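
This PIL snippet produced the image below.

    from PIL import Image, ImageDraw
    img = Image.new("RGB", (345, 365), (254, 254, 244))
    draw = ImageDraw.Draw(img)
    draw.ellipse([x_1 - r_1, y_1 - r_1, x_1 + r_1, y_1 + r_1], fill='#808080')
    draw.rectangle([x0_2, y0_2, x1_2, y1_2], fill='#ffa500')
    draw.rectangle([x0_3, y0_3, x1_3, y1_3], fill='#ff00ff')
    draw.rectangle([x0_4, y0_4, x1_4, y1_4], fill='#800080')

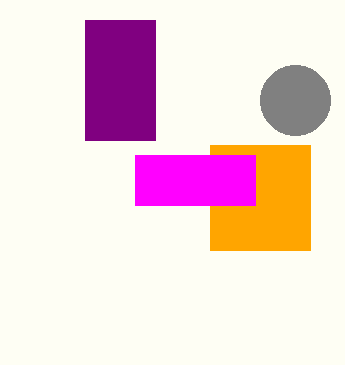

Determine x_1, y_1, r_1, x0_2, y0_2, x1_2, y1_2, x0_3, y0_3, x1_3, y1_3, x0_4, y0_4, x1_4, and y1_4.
x_1 = 295; y_1 = 100; r_1 = 35; x0_2 = 210; y0_2 = 145; x1_2 = 310; y1_2 = 250; x0_3 = 135; y0_3 = 155; x1_3 = 255; y1_3 = 205; x0_4 = 85; y0_4 = 20; x1_4 = 155; y1_4 = 140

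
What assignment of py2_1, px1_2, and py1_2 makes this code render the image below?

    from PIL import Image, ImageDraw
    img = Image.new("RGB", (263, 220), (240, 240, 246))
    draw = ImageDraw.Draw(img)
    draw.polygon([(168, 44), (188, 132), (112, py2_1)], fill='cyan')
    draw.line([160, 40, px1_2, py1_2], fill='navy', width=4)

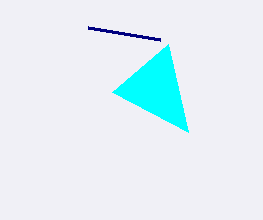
py2_1 = 92; px1_2 = 88; py1_2 = 28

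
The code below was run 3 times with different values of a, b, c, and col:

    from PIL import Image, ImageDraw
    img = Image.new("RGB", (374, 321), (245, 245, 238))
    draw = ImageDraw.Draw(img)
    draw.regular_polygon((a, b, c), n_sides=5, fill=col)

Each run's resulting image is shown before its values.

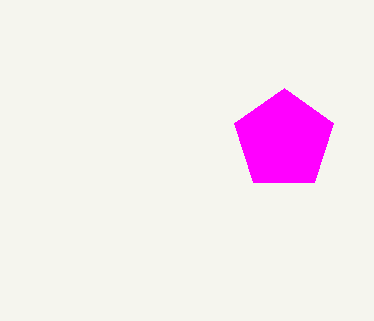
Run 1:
a = 284; b = 140; c = 52; col = 'magenta'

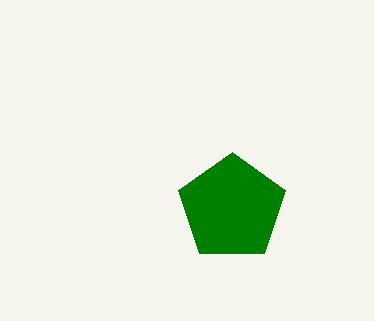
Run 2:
a = 232; b = 208; c = 56; col = 'green'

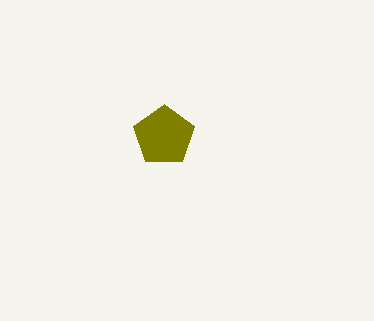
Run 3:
a = 164; b = 136; c = 32; col = 'olive'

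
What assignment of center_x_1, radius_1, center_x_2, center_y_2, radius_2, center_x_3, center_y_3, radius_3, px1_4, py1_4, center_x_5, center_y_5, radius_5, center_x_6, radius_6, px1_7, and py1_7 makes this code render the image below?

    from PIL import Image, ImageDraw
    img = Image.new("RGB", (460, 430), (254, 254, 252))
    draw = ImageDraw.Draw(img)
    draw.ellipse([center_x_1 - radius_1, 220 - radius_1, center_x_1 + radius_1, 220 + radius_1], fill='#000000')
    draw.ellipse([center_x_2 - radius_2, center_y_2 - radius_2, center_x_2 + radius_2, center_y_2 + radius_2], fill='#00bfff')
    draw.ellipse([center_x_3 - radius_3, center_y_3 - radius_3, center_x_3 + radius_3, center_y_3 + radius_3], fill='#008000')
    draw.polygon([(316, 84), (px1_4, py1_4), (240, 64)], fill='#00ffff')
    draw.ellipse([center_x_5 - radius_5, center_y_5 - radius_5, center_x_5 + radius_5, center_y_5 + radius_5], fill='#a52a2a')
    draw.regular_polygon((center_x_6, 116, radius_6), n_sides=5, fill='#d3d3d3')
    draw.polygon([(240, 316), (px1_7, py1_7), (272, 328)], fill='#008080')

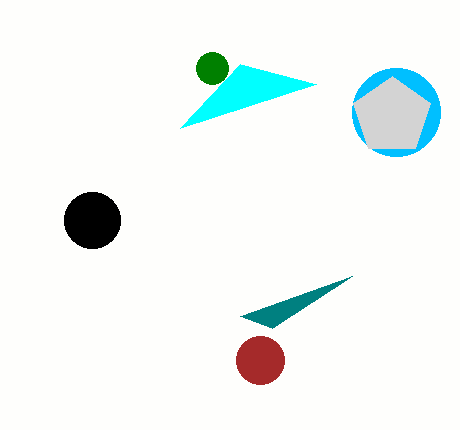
center_x_1 = 92, radius_1 = 28, center_x_2 = 396, center_y_2 = 112, radius_2 = 44, center_x_3 = 212, center_y_3 = 68, radius_3 = 16, px1_4 = 180, py1_4 = 128, center_x_5 = 260, center_y_5 = 360, radius_5 = 24, center_x_6 = 392, radius_6 = 40, px1_7 = 352, py1_7 = 276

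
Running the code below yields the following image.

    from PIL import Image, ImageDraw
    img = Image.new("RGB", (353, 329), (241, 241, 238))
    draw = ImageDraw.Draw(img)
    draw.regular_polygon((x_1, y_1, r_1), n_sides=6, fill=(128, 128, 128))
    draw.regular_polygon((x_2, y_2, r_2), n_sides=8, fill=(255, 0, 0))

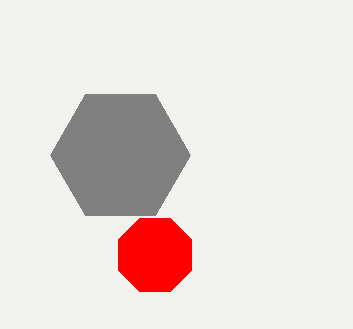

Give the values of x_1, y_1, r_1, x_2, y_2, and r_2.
x_1 = 120; y_1 = 155; r_1 = 70; x_2 = 155; y_2 = 255; r_2 = 40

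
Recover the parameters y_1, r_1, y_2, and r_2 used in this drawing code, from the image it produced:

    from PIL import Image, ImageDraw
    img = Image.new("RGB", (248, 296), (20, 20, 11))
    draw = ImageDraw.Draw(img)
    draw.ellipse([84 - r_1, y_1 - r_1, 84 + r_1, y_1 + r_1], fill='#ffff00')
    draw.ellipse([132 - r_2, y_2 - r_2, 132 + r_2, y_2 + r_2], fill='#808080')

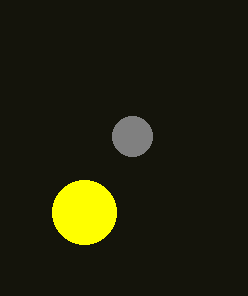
y_1 = 212
r_1 = 32
y_2 = 136
r_2 = 20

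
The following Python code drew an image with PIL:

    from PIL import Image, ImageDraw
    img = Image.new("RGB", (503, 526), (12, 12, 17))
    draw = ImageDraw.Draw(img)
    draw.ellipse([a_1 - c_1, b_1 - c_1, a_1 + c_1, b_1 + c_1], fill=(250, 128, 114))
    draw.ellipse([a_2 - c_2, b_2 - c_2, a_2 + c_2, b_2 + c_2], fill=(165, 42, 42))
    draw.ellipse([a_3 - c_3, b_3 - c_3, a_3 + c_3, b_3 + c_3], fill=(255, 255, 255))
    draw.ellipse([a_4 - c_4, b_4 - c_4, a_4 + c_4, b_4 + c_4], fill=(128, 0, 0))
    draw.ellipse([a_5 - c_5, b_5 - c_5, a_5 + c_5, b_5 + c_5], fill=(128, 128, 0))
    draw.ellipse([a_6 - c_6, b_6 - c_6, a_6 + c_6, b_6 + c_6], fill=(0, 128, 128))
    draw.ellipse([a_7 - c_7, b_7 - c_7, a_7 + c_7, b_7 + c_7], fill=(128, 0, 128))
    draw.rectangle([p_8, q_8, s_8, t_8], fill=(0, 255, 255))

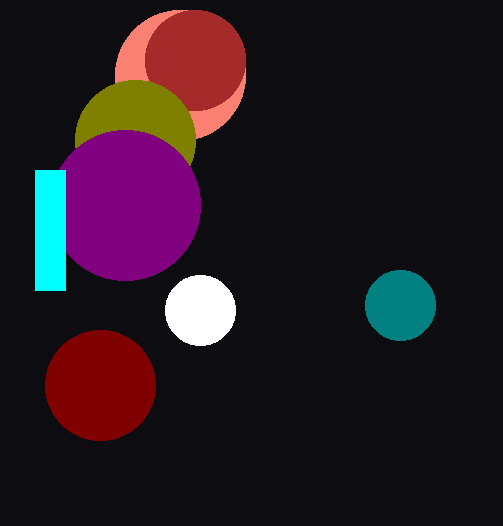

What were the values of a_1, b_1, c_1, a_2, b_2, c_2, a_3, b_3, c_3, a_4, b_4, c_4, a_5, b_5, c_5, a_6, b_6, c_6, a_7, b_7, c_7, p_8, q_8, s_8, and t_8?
a_1 = 180
b_1 = 75
c_1 = 65
a_2 = 195
b_2 = 60
c_2 = 50
a_3 = 200
b_3 = 310
c_3 = 35
a_4 = 100
b_4 = 385
c_4 = 55
a_5 = 135
b_5 = 140
c_5 = 60
a_6 = 400
b_6 = 305
c_6 = 35
a_7 = 125
b_7 = 205
c_7 = 75
p_8 = 35
q_8 = 170
s_8 = 65
t_8 = 290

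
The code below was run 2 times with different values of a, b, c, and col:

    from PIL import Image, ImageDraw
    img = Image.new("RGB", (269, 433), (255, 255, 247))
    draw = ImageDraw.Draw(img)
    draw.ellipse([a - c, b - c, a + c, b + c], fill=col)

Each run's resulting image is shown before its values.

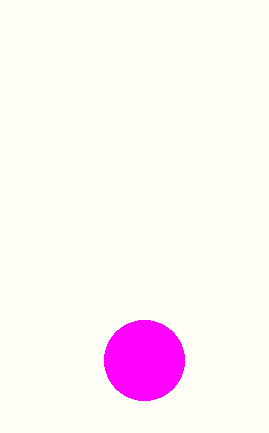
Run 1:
a = 144; b = 360; c = 40; col = 'magenta'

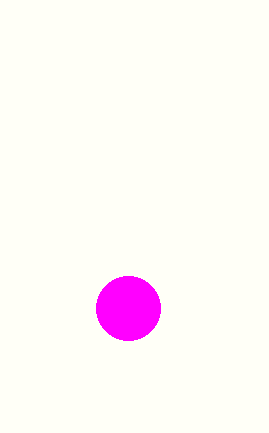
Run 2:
a = 128, b = 308, c = 32, col = 'magenta'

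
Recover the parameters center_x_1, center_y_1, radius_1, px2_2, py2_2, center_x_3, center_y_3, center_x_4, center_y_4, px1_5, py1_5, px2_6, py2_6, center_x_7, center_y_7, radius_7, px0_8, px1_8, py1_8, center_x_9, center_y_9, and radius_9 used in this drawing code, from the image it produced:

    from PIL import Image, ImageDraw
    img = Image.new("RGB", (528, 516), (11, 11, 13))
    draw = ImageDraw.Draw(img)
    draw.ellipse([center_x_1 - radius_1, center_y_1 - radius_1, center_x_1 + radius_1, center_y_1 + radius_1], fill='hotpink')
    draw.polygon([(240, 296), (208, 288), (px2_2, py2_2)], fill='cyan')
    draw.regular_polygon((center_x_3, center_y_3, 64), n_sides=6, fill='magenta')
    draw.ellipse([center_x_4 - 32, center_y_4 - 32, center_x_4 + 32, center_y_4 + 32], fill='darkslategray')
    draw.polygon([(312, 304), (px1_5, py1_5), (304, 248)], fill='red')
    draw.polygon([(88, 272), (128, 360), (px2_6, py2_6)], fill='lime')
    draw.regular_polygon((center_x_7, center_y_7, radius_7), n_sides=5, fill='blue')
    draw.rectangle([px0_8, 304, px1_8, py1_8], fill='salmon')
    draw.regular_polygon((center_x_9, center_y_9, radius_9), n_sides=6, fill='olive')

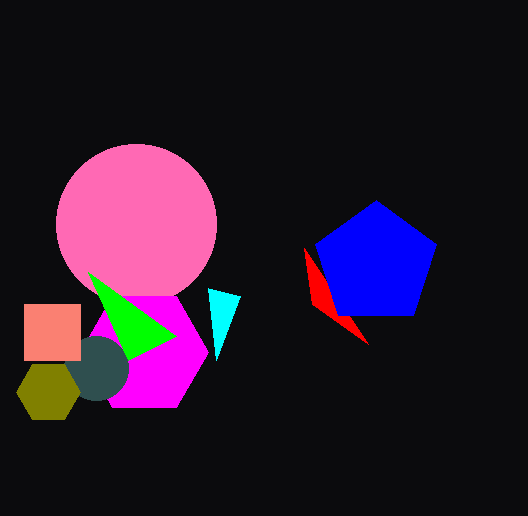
center_x_1 = 136; center_y_1 = 224; radius_1 = 80; px2_2 = 216; py2_2 = 360; center_x_3 = 144; center_y_3 = 352; center_x_4 = 96; center_y_4 = 368; px1_5 = 368; py1_5 = 344; px2_6 = 176; py2_6 = 336; center_x_7 = 376; center_y_7 = 264; radius_7 = 64; px0_8 = 24; px1_8 = 80; py1_8 = 360; center_x_9 = 48; center_y_9 = 392; radius_9 = 32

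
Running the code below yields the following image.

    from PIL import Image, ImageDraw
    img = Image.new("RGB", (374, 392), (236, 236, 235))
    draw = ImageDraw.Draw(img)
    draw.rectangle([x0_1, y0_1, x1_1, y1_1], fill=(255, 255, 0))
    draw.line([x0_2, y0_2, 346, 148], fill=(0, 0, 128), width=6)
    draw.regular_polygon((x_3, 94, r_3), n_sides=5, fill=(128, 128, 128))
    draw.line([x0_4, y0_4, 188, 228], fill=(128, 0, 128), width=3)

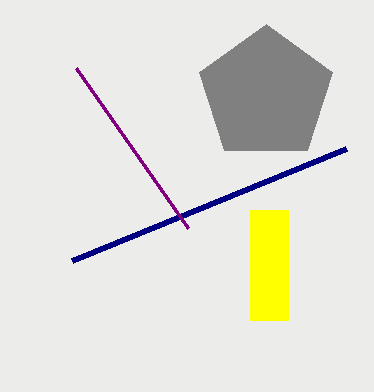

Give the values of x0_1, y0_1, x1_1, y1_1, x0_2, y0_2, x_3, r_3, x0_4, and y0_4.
x0_1 = 250; y0_1 = 210; x1_1 = 288; y1_1 = 320; x0_2 = 72; y0_2 = 260; x_3 = 266; r_3 = 70; x0_4 = 76; y0_4 = 68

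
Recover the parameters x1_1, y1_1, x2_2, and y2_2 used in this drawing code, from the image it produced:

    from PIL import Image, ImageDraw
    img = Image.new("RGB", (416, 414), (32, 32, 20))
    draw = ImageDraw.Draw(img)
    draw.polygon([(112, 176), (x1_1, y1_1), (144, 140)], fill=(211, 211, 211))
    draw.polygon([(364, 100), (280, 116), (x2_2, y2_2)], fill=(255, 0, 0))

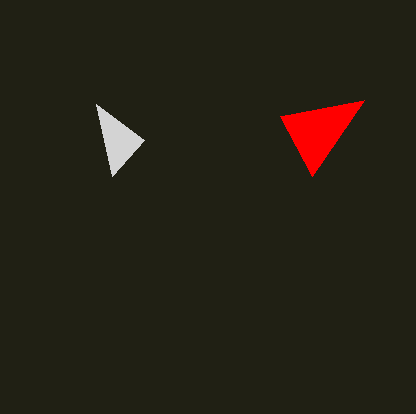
x1_1 = 96, y1_1 = 104, x2_2 = 312, y2_2 = 176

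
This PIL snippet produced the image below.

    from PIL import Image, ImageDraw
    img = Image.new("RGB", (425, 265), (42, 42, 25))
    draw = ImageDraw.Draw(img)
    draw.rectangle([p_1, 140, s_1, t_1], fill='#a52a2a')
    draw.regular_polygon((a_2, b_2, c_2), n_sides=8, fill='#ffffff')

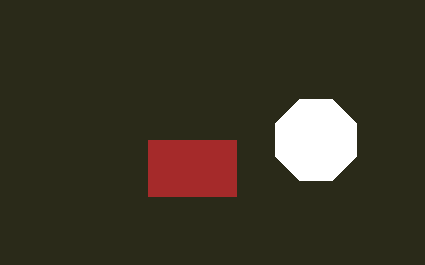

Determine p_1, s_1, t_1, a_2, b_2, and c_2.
p_1 = 148; s_1 = 236; t_1 = 196; a_2 = 316; b_2 = 140; c_2 = 44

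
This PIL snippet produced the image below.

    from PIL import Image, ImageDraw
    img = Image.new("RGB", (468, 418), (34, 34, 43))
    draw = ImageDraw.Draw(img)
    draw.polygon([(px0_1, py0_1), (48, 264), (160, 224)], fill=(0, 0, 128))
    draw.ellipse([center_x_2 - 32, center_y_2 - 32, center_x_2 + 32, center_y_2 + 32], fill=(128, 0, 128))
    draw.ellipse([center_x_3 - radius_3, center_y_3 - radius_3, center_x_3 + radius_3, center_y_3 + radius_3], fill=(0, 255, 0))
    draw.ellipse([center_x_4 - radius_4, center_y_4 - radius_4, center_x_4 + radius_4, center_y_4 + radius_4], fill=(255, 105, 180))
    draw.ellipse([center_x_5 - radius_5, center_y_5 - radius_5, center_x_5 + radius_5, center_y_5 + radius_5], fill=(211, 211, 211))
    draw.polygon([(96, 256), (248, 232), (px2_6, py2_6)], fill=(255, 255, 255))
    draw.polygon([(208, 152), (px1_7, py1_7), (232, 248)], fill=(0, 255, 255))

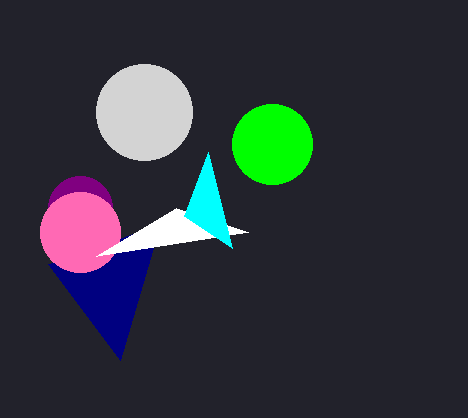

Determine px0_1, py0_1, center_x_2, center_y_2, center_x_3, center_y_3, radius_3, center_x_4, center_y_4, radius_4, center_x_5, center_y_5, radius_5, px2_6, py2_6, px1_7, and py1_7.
px0_1 = 120; py0_1 = 360; center_x_2 = 80; center_y_2 = 208; center_x_3 = 272; center_y_3 = 144; radius_3 = 40; center_x_4 = 80; center_y_4 = 232; radius_4 = 40; center_x_5 = 144; center_y_5 = 112; radius_5 = 48; px2_6 = 176; py2_6 = 208; px1_7 = 184; py1_7 = 216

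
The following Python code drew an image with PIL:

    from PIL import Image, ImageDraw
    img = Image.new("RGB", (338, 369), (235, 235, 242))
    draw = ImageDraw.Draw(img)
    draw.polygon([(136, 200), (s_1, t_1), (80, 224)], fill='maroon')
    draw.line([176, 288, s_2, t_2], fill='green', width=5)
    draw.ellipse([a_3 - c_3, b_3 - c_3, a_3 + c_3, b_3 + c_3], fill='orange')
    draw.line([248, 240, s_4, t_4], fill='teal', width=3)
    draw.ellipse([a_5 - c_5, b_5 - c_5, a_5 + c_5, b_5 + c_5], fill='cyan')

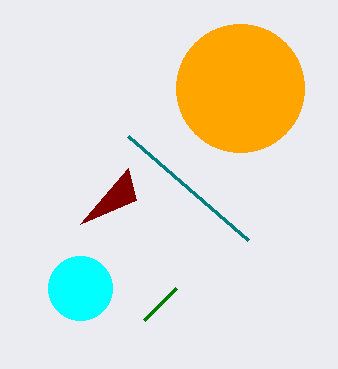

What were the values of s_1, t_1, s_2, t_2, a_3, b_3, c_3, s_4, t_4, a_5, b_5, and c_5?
s_1 = 128; t_1 = 168; s_2 = 144; t_2 = 320; a_3 = 240; b_3 = 88; c_3 = 64; s_4 = 128; t_4 = 136; a_5 = 80; b_5 = 288; c_5 = 32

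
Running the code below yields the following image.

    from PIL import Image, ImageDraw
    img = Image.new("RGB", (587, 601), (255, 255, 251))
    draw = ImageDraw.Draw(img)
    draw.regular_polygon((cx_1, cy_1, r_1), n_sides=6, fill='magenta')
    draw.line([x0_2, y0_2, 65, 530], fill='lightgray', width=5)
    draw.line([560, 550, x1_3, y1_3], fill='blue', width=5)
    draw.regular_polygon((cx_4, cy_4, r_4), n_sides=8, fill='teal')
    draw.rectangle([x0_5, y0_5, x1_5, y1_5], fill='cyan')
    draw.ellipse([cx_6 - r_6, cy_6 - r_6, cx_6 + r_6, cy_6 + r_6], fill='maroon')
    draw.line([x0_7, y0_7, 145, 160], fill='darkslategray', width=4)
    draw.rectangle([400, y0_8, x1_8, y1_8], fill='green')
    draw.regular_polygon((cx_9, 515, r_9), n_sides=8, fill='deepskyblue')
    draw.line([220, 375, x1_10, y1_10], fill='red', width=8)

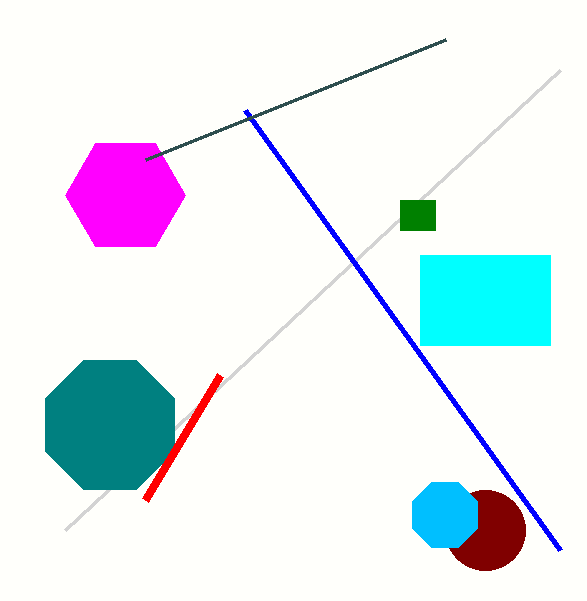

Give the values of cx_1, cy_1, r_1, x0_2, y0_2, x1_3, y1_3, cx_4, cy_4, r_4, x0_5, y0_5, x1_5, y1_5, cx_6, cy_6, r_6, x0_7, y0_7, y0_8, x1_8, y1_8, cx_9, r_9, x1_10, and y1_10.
cx_1 = 125, cy_1 = 195, r_1 = 60, x0_2 = 560, y0_2 = 70, x1_3 = 245, y1_3 = 110, cx_4 = 110, cy_4 = 425, r_4 = 70, x0_5 = 420, y0_5 = 255, x1_5 = 550, y1_5 = 345, cx_6 = 485, cy_6 = 530, r_6 = 40, x0_7 = 445, y0_7 = 40, y0_8 = 200, x1_8 = 435, y1_8 = 230, cx_9 = 445, r_9 = 35, x1_10 = 145, y1_10 = 500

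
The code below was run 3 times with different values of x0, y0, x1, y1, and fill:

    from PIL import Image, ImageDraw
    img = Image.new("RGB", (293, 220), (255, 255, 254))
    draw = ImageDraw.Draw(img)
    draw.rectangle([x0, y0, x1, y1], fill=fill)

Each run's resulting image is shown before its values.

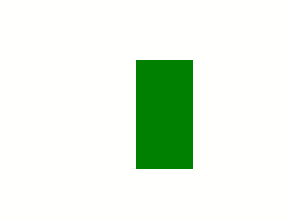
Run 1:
x0 = 136
y0 = 60
x1 = 192
y1 = 168
fill = 'green'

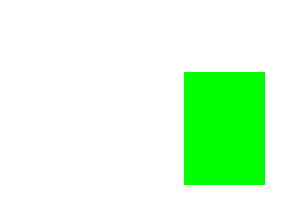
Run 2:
x0 = 184
y0 = 72
x1 = 264
y1 = 184
fill = 'lime'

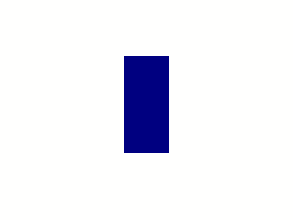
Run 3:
x0 = 124, y0 = 56, x1 = 168, y1 = 152, fill = 'navy'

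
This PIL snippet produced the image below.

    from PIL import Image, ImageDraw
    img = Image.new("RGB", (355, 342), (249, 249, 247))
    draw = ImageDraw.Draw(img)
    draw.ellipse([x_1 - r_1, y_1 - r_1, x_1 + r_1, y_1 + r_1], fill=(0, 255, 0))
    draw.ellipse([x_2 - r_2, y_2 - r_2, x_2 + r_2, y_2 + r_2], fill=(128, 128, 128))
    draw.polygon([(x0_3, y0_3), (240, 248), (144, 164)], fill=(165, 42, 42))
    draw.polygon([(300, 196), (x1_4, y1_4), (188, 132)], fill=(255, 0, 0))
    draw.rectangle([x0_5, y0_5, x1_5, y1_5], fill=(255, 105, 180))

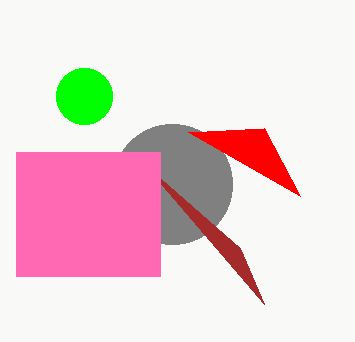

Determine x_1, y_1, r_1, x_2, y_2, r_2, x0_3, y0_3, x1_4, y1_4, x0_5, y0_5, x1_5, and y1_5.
x_1 = 84
y_1 = 96
r_1 = 28
x_2 = 172
y_2 = 184
r_2 = 60
x0_3 = 264
y0_3 = 304
x1_4 = 264
y1_4 = 128
x0_5 = 16
y0_5 = 152
x1_5 = 160
y1_5 = 276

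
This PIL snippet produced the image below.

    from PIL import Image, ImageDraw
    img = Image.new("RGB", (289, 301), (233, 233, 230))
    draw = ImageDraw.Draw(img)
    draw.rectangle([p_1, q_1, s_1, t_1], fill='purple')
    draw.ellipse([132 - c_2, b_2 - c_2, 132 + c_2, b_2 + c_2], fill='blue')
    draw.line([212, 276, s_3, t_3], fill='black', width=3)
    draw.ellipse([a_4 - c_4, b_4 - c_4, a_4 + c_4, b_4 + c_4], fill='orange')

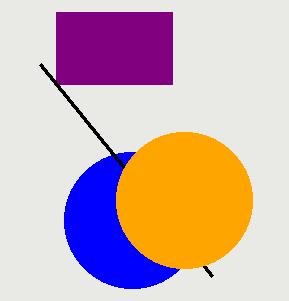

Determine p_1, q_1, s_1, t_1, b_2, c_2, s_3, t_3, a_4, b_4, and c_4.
p_1 = 56
q_1 = 12
s_1 = 172
t_1 = 84
b_2 = 220
c_2 = 68
s_3 = 40
t_3 = 64
a_4 = 184
b_4 = 200
c_4 = 68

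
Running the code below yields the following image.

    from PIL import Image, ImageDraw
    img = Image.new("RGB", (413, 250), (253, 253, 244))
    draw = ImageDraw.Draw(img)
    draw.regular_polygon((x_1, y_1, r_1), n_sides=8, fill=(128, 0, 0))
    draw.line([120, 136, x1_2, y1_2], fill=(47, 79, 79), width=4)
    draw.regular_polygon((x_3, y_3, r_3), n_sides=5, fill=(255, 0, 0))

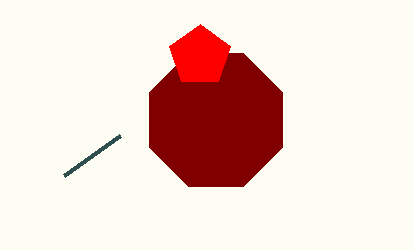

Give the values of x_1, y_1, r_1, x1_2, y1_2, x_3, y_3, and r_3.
x_1 = 216; y_1 = 120; r_1 = 72; x1_2 = 64; y1_2 = 176; x_3 = 200; y_3 = 56; r_3 = 32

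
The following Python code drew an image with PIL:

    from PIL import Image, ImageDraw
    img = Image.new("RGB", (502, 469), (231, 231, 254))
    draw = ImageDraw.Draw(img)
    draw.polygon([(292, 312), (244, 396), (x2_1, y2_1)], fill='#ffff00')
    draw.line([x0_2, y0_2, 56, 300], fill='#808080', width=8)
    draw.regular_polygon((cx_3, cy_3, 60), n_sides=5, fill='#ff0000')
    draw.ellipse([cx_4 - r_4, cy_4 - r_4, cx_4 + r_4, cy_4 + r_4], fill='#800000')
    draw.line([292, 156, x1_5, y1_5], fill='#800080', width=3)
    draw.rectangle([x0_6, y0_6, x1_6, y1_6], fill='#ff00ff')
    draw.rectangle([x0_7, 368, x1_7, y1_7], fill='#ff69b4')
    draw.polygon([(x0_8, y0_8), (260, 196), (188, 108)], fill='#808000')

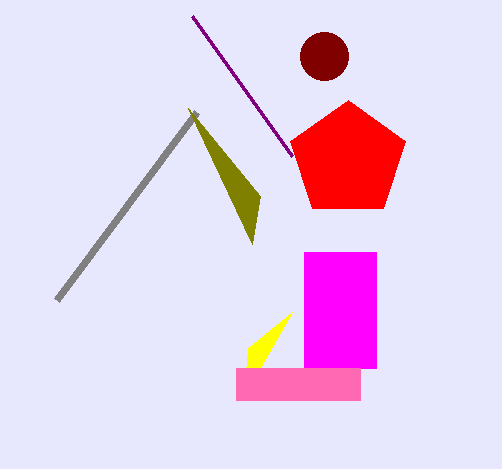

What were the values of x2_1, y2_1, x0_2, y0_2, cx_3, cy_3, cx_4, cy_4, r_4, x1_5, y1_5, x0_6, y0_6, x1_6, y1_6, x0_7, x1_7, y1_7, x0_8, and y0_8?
x2_1 = 248
y2_1 = 348
x0_2 = 196
y0_2 = 112
cx_3 = 348
cy_3 = 160
cx_4 = 324
cy_4 = 56
r_4 = 24
x1_5 = 192
y1_5 = 16
x0_6 = 304
y0_6 = 252
x1_6 = 376
y1_6 = 368
x0_7 = 236
x1_7 = 360
y1_7 = 400
x0_8 = 252
y0_8 = 244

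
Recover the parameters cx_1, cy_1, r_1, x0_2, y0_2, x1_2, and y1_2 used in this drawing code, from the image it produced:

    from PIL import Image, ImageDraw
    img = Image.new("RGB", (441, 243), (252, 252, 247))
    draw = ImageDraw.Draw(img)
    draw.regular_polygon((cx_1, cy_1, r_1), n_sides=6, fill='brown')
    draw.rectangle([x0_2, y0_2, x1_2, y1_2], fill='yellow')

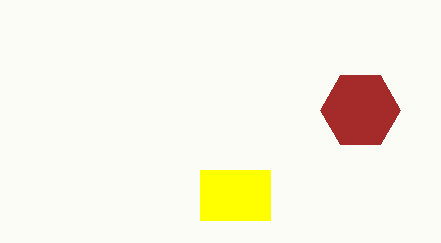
cx_1 = 360, cy_1 = 110, r_1 = 40, x0_2 = 200, y0_2 = 170, x1_2 = 270, y1_2 = 220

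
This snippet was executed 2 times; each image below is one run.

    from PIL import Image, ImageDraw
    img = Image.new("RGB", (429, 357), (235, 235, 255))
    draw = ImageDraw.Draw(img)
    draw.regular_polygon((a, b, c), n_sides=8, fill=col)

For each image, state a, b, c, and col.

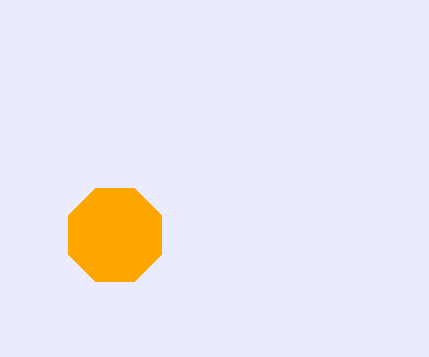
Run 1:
a = 115; b = 235; c = 50; col = 'orange'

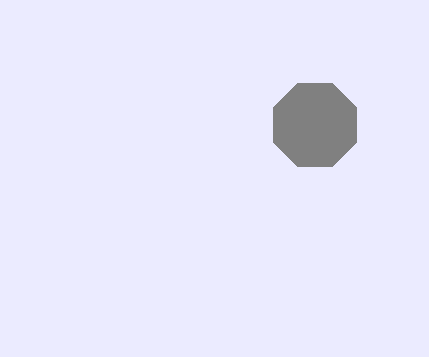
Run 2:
a = 315; b = 125; c = 45; col = 'gray'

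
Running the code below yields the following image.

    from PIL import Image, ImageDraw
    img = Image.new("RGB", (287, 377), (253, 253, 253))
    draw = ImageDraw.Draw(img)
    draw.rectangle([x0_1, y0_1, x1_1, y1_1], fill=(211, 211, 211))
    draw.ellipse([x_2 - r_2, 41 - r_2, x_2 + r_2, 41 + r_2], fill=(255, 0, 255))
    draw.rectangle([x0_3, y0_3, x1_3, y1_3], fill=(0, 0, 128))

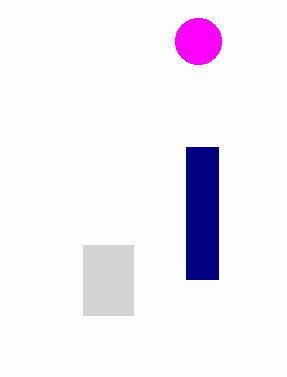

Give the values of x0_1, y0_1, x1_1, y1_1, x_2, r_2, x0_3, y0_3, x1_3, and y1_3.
x0_1 = 83, y0_1 = 245, x1_1 = 133, y1_1 = 315, x_2 = 198, r_2 = 23, x0_3 = 186, y0_3 = 147, x1_3 = 218, y1_3 = 279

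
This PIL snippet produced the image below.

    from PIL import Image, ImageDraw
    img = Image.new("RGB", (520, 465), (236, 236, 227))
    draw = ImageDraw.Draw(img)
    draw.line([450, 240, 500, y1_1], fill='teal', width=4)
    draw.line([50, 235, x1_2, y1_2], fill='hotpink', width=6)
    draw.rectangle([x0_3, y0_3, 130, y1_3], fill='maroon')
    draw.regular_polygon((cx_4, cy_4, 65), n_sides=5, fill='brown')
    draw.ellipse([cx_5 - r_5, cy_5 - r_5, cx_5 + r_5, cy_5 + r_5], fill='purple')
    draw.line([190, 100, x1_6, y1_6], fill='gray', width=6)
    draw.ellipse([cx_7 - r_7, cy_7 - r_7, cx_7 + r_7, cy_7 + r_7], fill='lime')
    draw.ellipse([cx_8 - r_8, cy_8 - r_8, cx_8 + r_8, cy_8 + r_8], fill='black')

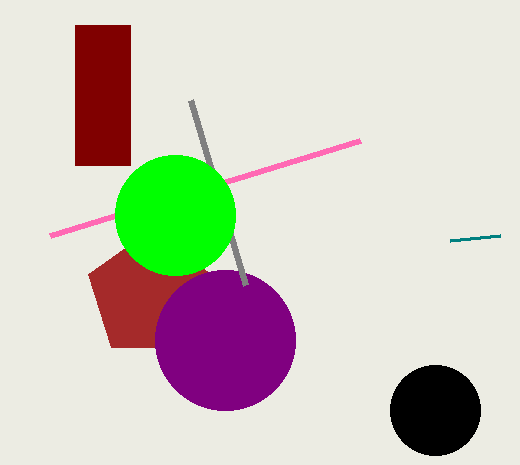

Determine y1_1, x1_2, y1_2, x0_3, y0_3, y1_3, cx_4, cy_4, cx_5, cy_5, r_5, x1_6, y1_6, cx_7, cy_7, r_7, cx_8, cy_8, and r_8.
y1_1 = 235
x1_2 = 360
y1_2 = 140
x0_3 = 75
y0_3 = 25
y1_3 = 165
cx_4 = 150
cy_4 = 295
cx_5 = 225
cy_5 = 340
r_5 = 70
x1_6 = 245
y1_6 = 285
cx_7 = 175
cy_7 = 215
r_7 = 60
cx_8 = 435
cy_8 = 410
r_8 = 45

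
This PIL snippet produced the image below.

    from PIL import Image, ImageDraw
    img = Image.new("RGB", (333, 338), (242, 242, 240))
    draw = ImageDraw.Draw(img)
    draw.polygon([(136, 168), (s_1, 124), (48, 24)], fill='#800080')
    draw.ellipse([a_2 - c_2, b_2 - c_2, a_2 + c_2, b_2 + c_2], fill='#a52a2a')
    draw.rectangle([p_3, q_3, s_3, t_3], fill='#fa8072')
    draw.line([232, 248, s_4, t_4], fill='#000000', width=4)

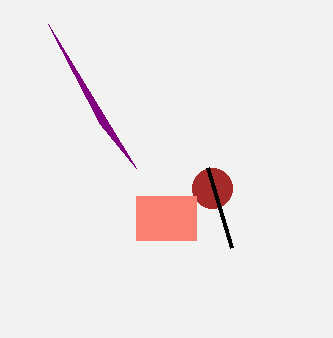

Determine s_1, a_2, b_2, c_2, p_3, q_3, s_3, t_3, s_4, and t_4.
s_1 = 100
a_2 = 212
b_2 = 188
c_2 = 20
p_3 = 136
q_3 = 196
s_3 = 196
t_3 = 240
s_4 = 208
t_4 = 168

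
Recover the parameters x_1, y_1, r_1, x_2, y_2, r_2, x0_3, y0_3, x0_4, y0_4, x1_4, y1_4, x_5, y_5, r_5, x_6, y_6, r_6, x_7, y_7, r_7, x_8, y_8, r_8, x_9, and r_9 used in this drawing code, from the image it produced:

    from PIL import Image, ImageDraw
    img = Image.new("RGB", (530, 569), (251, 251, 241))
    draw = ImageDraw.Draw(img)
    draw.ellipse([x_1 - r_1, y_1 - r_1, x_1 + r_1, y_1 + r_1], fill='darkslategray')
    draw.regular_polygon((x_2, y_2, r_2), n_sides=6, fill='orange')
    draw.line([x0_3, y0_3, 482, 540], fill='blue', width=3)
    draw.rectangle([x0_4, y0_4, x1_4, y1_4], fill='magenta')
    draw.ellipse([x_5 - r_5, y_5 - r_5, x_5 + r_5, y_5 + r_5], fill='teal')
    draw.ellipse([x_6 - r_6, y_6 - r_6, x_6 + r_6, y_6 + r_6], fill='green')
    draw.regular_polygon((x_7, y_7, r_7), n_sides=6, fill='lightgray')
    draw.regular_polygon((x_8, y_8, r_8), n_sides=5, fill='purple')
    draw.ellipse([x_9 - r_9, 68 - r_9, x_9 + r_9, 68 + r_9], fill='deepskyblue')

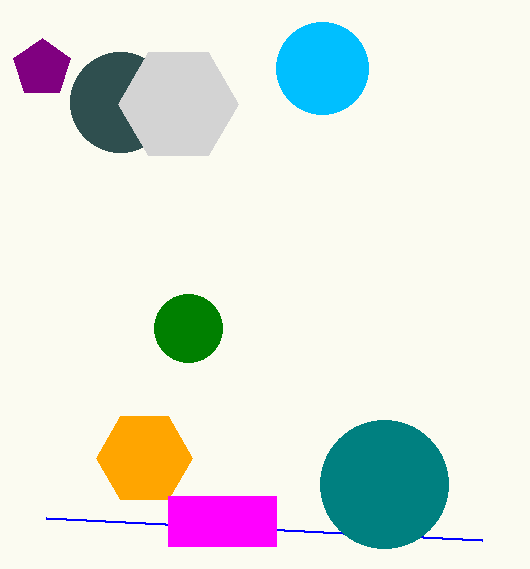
x_1 = 120; y_1 = 102; r_1 = 50; x_2 = 144; y_2 = 458; r_2 = 48; x0_3 = 46; y0_3 = 518; x0_4 = 168; y0_4 = 496; x1_4 = 276; y1_4 = 546; x_5 = 384; y_5 = 484; r_5 = 64; x_6 = 188; y_6 = 328; r_6 = 34; x_7 = 178; y_7 = 104; r_7 = 60; x_8 = 42; y_8 = 68; r_8 = 30; x_9 = 322; r_9 = 46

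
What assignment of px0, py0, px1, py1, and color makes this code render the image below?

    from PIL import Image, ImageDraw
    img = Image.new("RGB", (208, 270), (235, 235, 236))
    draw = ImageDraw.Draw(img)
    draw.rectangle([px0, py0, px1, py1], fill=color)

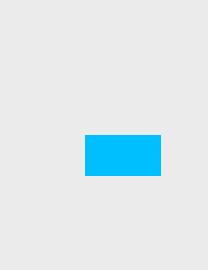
px0 = 85, py0 = 135, px1 = 160, py1 = 175, color = 'deepskyblue'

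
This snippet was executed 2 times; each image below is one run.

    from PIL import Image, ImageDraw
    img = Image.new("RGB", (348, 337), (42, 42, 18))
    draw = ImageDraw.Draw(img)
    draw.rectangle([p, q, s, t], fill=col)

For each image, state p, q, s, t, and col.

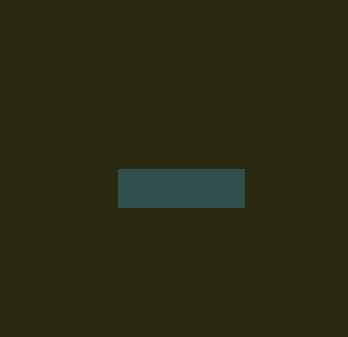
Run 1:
p = 118
q = 169
s = 244
t = 207
col = 'darkslategray'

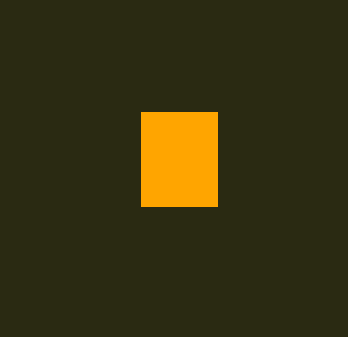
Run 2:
p = 141
q = 112
s = 217
t = 206
col = 'orange'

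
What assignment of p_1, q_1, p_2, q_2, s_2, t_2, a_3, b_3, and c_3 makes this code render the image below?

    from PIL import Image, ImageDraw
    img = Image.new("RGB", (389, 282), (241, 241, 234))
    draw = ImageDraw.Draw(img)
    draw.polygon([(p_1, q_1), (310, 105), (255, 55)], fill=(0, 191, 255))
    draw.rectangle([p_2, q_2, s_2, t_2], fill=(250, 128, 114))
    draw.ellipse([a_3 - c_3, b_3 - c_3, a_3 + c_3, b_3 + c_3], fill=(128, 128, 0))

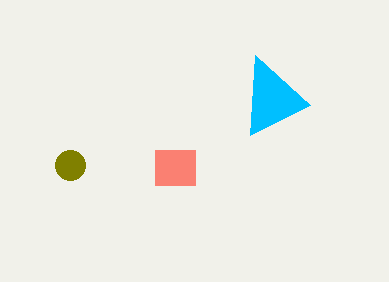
p_1 = 250, q_1 = 135, p_2 = 155, q_2 = 150, s_2 = 195, t_2 = 185, a_3 = 70, b_3 = 165, c_3 = 15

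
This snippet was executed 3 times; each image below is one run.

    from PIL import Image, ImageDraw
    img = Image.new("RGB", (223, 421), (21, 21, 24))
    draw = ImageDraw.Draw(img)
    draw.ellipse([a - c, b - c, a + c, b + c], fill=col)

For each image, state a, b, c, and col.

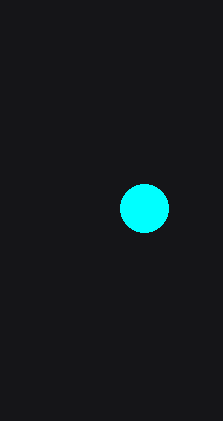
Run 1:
a = 144
b = 208
c = 24
col = 'cyan'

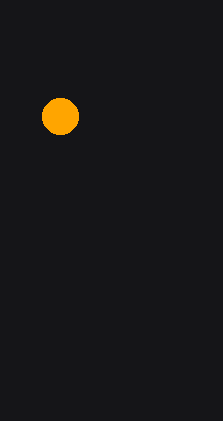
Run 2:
a = 60; b = 116; c = 18; col = 'orange'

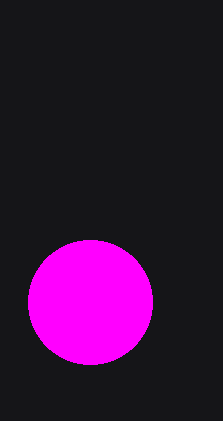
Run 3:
a = 90; b = 302; c = 62; col = 'magenta'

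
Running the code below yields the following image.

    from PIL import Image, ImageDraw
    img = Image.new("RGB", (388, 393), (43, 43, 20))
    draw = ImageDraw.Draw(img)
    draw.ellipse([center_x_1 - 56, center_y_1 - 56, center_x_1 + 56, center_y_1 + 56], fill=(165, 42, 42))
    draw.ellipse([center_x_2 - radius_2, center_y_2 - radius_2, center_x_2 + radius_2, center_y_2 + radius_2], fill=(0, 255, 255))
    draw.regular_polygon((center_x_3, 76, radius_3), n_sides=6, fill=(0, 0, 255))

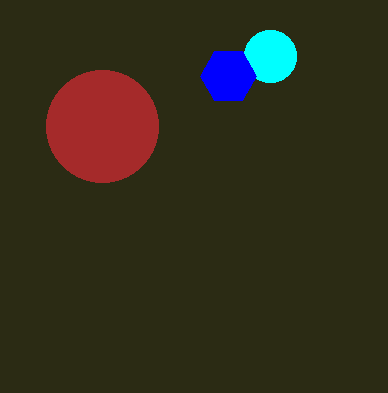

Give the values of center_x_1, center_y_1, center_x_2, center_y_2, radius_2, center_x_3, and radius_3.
center_x_1 = 102
center_y_1 = 126
center_x_2 = 270
center_y_2 = 56
radius_2 = 26
center_x_3 = 228
radius_3 = 28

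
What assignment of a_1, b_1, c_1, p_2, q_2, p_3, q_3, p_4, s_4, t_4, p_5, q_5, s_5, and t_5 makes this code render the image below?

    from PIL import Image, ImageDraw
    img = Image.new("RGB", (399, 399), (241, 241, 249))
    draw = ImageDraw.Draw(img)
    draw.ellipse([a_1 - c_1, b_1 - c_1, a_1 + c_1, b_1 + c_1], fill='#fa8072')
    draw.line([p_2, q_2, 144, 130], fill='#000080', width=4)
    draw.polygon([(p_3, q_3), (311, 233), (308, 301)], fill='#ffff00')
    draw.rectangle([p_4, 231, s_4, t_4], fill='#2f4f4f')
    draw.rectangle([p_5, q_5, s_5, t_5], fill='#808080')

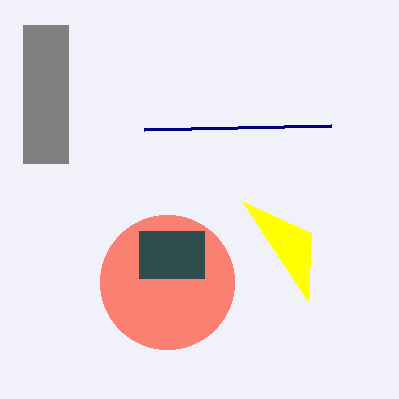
a_1 = 167; b_1 = 282; c_1 = 67; p_2 = 331; q_2 = 126; p_3 = 242; q_3 = 201; p_4 = 139; s_4 = 204; t_4 = 278; p_5 = 23; q_5 = 25; s_5 = 68; t_5 = 163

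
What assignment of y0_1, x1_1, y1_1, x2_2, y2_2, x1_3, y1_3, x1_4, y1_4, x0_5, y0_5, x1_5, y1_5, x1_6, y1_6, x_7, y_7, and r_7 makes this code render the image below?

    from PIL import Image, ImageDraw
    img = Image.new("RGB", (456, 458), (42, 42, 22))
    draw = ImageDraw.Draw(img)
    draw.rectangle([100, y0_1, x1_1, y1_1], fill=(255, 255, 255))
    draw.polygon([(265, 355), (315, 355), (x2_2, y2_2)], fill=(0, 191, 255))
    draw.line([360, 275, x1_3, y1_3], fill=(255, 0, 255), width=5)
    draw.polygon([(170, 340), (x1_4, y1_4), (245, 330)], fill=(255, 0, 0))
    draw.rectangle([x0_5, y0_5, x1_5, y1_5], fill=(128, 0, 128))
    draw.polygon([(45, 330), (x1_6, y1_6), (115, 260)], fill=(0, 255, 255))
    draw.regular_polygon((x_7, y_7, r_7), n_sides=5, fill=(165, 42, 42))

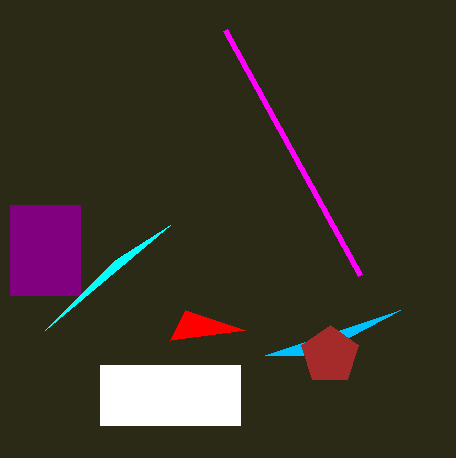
y0_1 = 365
x1_1 = 240
y1_1 = 425
x2_2 = 400
y2_2 = 310
x1_3 = 225
y1_3 = 30
x1_4 = 185
y1_4 = 310
x0_5 = 10
y0_5 = 205
x1_5 = 80
y1_5 = 295
x1_6 = 170
y1_6 = 225
x_7 = 330
y_7 = 355
r_7 = 30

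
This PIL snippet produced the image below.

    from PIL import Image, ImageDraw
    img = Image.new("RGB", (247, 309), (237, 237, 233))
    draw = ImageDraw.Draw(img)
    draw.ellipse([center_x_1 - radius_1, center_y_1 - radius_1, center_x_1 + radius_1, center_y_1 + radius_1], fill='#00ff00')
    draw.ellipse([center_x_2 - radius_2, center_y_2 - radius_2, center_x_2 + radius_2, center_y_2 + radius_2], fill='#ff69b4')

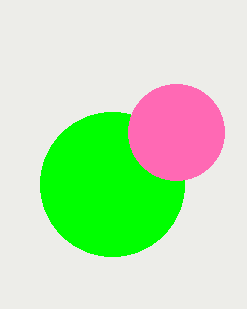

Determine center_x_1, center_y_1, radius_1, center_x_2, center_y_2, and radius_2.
center_x_1 = 112; center_y_1 = 184; radius_1 = 72; center_x_2 = 176; center_y_2 = 132; radius_2 = 48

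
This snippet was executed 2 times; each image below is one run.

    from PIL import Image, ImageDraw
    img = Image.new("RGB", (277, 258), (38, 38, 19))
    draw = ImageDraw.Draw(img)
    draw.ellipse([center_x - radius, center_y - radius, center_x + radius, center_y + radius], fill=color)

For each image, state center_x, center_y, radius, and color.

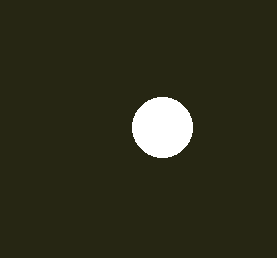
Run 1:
center_x = 162, center_y = 127, radius = 30, color = 'white'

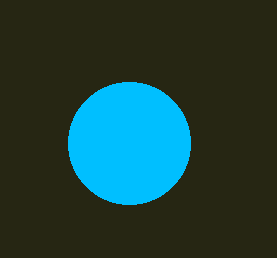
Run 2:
center_x = 129
center_y = 143
radius = 61
color = 'deepskyblue'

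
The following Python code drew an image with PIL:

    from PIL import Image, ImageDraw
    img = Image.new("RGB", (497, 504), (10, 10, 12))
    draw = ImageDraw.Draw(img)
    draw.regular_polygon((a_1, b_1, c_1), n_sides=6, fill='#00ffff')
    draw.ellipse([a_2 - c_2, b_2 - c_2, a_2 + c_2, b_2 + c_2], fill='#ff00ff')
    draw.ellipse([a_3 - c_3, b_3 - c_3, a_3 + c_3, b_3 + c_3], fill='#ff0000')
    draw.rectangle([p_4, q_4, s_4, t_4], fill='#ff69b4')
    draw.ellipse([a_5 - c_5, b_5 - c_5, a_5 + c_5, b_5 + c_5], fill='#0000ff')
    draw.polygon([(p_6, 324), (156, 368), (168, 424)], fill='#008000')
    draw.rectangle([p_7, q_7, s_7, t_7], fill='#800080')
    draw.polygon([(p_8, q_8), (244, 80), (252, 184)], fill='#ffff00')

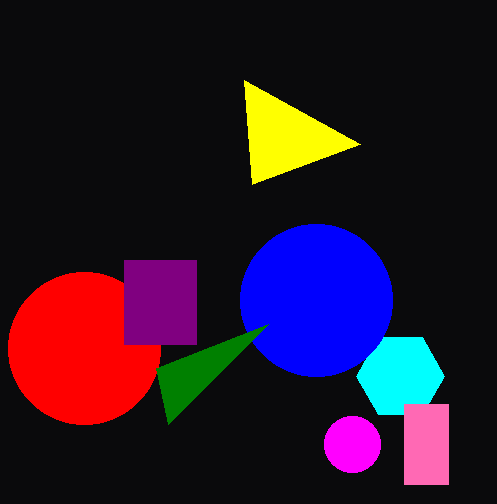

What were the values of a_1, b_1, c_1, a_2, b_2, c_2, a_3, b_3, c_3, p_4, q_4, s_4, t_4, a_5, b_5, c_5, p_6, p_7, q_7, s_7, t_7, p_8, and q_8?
a_1 = 400; b_1 = 376; c_1 = 44; a_2 = 352; b_2 = 444; c_2 = 28; a_3 = 84; b_3 = 348; c_3 = 76; p_4 = 404; q_4 = 404; s_4 = 448; t_4 = 484; a_5 = 316; b_5 = 300; c_5 = 76; p_6 = 268; p_7 = 124; q_7 = 260; s_7 = 196; t_7 = 344; p_8 = 360; q_8 = 144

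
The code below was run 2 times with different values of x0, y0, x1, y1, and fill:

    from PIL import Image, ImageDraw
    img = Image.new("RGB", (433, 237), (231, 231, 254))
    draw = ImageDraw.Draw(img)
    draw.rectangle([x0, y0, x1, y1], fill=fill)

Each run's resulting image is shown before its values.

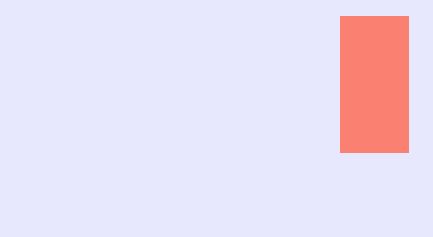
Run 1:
x0 = 340
y0 = 16
x1 = 408
y1 = 152
fill = 'salmon'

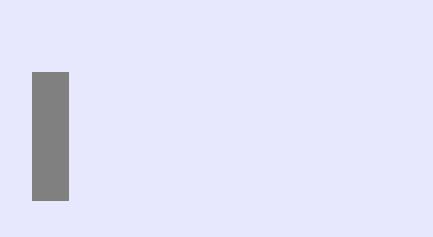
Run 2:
x0 = 32; y0 = 72; x1 = 68; y1 = 200; fill = 'gray'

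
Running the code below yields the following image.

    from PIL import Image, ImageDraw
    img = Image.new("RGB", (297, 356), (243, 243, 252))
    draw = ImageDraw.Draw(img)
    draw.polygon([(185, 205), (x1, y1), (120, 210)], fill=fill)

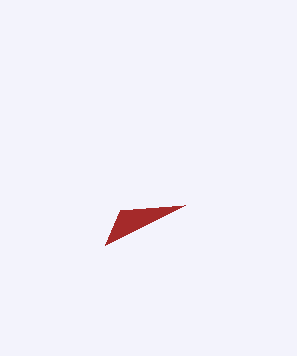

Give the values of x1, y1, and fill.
x1 = 105; y1 = 245; fill = 'brown'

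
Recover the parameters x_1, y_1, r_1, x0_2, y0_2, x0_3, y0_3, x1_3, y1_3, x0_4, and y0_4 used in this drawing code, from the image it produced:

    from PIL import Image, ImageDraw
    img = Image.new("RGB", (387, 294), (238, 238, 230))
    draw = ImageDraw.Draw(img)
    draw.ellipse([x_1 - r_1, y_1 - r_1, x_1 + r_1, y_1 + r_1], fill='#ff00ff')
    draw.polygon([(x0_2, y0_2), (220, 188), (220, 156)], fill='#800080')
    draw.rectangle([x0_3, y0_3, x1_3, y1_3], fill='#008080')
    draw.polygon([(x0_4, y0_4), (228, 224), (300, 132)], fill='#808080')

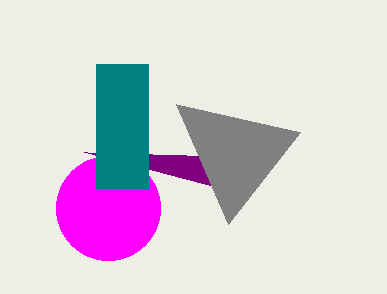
x_1 = 108, y_1 = 208, r_1 = 52, x0_2 = 84, y0_2 = 152, x0_3 = 96, y0_3 = 64, x1_3 = 148, y1_3 = 188, x0_4 = 176, y0_4 = 104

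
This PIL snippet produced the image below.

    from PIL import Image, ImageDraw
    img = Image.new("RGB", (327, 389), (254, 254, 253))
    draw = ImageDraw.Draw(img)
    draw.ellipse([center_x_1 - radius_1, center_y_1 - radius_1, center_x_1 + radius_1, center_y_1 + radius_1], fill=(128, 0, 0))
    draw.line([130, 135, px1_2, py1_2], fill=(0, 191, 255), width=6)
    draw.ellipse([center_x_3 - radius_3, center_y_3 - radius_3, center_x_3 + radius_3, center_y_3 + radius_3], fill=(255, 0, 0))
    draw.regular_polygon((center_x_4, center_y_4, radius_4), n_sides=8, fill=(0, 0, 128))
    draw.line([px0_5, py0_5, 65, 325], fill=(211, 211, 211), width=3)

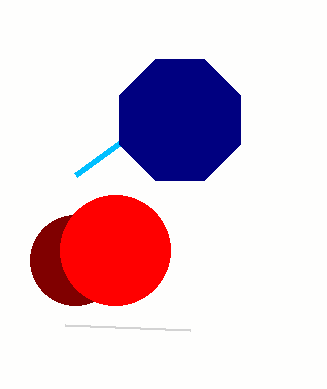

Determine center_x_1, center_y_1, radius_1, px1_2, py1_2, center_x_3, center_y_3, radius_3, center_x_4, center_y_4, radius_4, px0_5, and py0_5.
center_x_1 = 75; center_y_1 = 260; radius_1 = 45; px1_2 = 75; py1_2 = 175; center_x_3 = 115; center_y_3 = 250; radius_3 = 55; center_x_4 = 180; center_y_4 = 120; radius_4 = 65; px0_5 = 190; py0_5 = 330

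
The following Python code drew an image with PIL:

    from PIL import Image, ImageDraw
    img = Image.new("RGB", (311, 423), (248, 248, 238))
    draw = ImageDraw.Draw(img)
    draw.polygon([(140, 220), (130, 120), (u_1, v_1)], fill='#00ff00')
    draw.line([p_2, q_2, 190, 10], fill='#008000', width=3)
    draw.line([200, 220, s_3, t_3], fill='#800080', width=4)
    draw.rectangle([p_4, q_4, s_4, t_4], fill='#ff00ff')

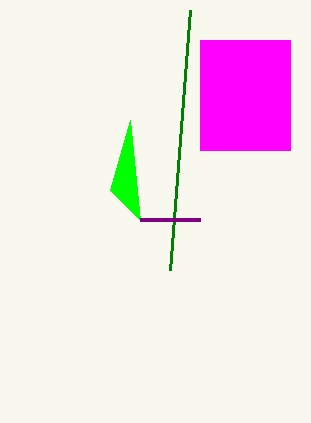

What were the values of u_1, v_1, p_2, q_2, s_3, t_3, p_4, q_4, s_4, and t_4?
u_1 = 110, v_1 = 190, p_2 = 170, q_2 = 270, s_3 = 140, t_3 = 220, p_4 = 200, q_4 = 40, s_4 = 290, t_4 = 150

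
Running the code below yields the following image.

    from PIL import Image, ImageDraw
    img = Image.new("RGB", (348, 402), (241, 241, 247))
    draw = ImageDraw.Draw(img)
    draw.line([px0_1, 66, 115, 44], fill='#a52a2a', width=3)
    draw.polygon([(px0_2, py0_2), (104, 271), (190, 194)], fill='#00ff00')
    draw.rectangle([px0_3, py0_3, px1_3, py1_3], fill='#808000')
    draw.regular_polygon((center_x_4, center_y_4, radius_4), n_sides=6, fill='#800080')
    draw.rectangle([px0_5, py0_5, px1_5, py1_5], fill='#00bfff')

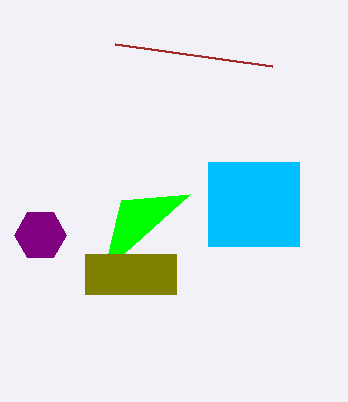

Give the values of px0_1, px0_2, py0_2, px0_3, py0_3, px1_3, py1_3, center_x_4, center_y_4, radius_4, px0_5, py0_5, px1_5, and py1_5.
px0_1 = 272, px0_2 = 121, py0_2 = 200, px0_3 = 85, py0_3 = 254, px1_3 = 176, py1_3 = 294, center_x_4 = 40, center_y_4 = 235, radius_4 = 26, px0_5 = 208, py0_5 = 162, px1_5 = 299, py1_5 = 246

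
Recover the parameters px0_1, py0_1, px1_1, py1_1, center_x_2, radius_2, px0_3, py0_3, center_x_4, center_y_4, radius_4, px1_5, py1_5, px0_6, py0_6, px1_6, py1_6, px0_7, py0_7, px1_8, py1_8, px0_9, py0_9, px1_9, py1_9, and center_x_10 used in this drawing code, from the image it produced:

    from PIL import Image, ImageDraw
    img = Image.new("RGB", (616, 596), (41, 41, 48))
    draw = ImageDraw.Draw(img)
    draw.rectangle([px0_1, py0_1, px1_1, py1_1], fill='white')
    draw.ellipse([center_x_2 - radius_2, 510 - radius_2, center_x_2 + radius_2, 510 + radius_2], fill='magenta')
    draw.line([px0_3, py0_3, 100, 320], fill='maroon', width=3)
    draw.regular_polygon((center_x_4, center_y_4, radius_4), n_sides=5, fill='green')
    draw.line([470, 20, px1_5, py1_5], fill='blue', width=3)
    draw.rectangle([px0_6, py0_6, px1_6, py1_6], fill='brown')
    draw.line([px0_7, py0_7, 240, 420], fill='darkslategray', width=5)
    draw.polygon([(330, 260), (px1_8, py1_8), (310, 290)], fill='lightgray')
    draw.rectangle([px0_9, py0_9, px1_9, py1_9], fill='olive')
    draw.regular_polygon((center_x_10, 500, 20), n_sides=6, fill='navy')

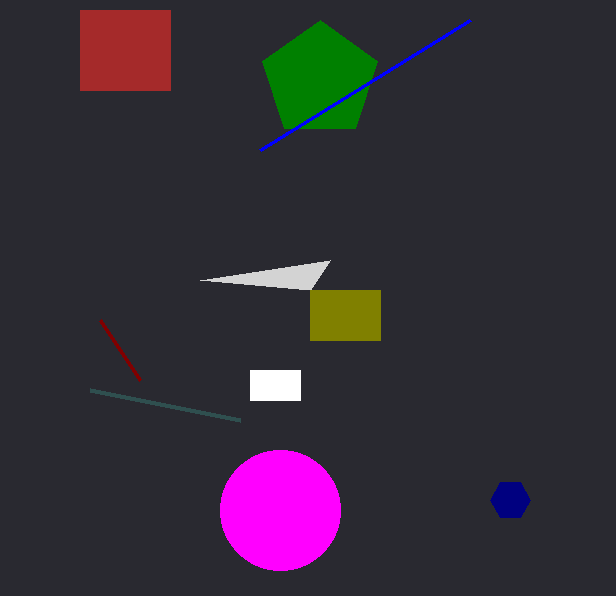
px0_1 = 250; py0_1 = 370; px1_1 = 300; py1_1 = 400; center_x_2 = 280; radius_2 = 60; px0_3 = 140; py0_3 = 380; center_x_4 = 320; center_y_4 = 80; radius_4 = 60; px1_5 = 260; py1_5 = 150; px0_6 = 80; py0_6 = 10; px1_6 = 170; py1_6 = 90; px0_7 = 90; py0_7 = 390; px1_8 = 200; py1_8 = 280; px0_9 = 310; py0_9 = 290; px1_9 = 380; py1_9 = 340; center_x_10 = 510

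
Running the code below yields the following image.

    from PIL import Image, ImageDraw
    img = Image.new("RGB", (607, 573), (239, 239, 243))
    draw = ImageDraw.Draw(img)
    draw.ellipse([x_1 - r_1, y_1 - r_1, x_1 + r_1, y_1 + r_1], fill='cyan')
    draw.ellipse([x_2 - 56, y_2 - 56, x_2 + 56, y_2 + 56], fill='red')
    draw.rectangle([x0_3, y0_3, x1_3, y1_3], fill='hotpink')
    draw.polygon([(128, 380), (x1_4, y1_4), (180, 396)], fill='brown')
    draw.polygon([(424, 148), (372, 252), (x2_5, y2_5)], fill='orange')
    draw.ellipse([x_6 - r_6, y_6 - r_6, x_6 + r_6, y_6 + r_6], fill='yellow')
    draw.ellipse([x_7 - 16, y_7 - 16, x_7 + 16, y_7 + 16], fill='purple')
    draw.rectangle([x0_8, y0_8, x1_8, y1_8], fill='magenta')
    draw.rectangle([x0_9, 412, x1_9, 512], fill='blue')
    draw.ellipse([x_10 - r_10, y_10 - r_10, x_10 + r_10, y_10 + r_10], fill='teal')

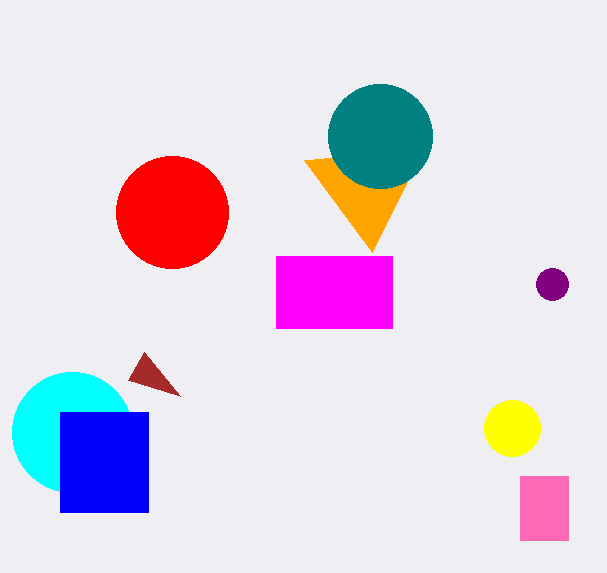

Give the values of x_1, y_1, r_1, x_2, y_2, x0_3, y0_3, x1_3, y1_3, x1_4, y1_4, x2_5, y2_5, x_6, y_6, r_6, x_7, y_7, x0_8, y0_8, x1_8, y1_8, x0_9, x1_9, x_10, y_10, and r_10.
x_1 = 72; y_1 = 432; r_1 = 60; x_2 = 172; y_2 = 212; x0_3 = 520; y0_3 = 476; x1_3 = 568; y1_3 = 540; x1_4 = 144; y1_4 = 352; x2_5 = 304; y2_5 = 160; x_6 = 512; y_6 = 428; r_6 = 28; x_7 = 552; y_7 = 284; x0_8 = 276; y0_8 = 256; x1_8 = 392; y1_8 = 328; x0_9 = 60; x1_9 = 148; x_10 = 380; y_10 = 136; r_10 = 52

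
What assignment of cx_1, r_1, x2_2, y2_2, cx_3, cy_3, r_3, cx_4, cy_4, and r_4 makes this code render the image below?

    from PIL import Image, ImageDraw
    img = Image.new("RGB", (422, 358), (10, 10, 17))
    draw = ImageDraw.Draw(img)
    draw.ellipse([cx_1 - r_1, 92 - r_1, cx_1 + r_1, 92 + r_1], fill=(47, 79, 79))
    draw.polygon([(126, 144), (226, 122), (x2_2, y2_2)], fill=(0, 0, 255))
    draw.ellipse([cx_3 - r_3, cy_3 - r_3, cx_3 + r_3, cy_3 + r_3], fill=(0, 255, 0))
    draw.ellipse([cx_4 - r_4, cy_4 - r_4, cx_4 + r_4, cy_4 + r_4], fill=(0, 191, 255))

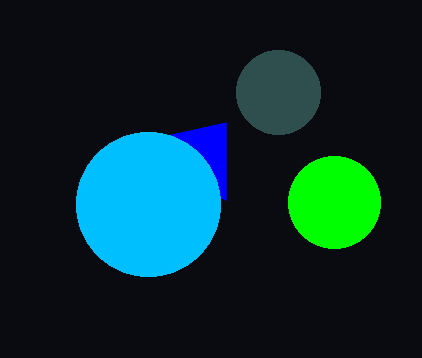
cx_1 = 278, r_1 = 42, x2_2 = 226, y2_2 = 200, cx_3 = 334, cy_3 = 202, r_3 = 46, cx_4 = 148, cy_4 = 204, r_4 = 72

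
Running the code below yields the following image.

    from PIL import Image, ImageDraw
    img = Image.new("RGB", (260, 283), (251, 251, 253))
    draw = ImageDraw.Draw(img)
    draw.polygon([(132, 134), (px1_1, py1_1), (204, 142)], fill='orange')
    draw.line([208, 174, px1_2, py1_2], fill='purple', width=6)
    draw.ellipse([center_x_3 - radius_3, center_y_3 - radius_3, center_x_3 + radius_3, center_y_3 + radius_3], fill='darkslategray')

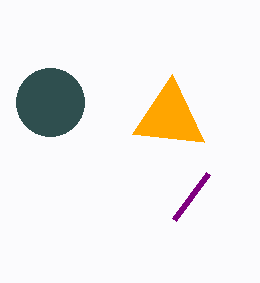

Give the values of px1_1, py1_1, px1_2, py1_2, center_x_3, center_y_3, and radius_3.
px1_1 = 172; py1_1 = 74; px1_2 = 174; py1_2 = 220; center_x_3 = 50; center_y_3 = 102; radius_3 = 34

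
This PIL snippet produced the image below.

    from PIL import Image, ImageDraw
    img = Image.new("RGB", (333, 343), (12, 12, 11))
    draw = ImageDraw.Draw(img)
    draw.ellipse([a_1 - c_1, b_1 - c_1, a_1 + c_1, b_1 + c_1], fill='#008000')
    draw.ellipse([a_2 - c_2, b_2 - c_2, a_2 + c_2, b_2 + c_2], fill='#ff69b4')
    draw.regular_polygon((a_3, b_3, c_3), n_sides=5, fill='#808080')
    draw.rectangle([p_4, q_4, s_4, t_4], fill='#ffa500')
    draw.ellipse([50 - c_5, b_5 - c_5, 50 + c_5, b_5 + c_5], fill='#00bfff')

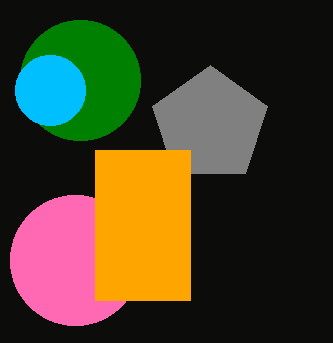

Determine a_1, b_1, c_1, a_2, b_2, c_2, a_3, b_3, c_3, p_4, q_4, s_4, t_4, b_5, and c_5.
a_1 = 80; b_1 = 80; c_1 = 60; a_2 = 75; b_2 = 260; c_2 = 65; a_3 = 210; b_3 = 125; c_3 = 60; p_4 = 95; q_4 = 150; s_4 = 190; t_4 = 300; b_5 = 90; c_5 = 35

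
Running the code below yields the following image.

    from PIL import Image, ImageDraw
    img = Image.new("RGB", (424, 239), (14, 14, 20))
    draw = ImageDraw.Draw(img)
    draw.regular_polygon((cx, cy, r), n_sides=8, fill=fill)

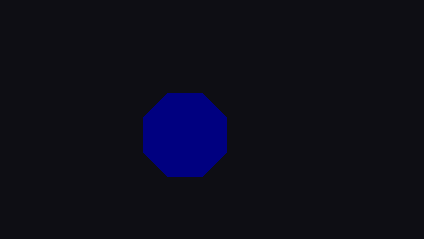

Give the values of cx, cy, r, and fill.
cx = 185; cy = 135; r = 45; fill = 'navy'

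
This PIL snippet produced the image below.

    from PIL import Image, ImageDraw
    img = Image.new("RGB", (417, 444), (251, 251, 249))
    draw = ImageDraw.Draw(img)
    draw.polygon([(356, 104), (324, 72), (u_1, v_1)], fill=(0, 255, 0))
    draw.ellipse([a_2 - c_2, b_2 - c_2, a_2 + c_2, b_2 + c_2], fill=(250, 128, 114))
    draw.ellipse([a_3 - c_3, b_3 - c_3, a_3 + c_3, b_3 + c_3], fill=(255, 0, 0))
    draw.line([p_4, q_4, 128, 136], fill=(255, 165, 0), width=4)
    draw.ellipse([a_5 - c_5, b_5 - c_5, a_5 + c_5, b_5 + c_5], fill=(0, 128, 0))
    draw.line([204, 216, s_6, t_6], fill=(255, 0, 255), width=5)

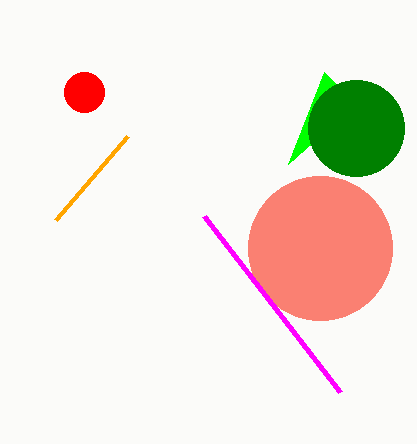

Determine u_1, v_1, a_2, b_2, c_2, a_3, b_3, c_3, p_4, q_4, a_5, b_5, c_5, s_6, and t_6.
u_1 = 288; v_1 = 164; a_2 = 320; b_2 = 248; c_2 = 72; a_3 = 84; b_3 = 92; c_3 = 20; p_4 = 56; q_4 = 220; a_5 = 356; b_5 = 128; c_5 = 48; s_6 = 340; t_6 = 392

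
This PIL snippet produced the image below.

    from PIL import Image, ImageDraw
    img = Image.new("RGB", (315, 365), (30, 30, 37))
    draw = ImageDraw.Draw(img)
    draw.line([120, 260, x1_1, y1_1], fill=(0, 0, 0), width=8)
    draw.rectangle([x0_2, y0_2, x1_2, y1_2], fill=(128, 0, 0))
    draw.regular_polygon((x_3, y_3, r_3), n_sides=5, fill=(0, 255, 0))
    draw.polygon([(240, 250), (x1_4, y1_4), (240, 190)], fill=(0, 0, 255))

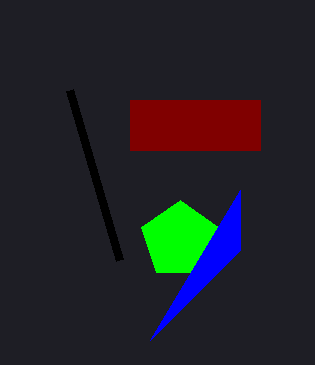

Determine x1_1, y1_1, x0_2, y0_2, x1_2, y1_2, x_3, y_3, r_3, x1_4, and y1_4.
x1_1 = 70, y1_1 = 90, x0_2 = 130, y0_2 = 100, x1_2 = 260, y1_2 = 150, x_3 = 180, y_3 = 240, r_3 = 40, x1_4 = 150, y1_4 = 340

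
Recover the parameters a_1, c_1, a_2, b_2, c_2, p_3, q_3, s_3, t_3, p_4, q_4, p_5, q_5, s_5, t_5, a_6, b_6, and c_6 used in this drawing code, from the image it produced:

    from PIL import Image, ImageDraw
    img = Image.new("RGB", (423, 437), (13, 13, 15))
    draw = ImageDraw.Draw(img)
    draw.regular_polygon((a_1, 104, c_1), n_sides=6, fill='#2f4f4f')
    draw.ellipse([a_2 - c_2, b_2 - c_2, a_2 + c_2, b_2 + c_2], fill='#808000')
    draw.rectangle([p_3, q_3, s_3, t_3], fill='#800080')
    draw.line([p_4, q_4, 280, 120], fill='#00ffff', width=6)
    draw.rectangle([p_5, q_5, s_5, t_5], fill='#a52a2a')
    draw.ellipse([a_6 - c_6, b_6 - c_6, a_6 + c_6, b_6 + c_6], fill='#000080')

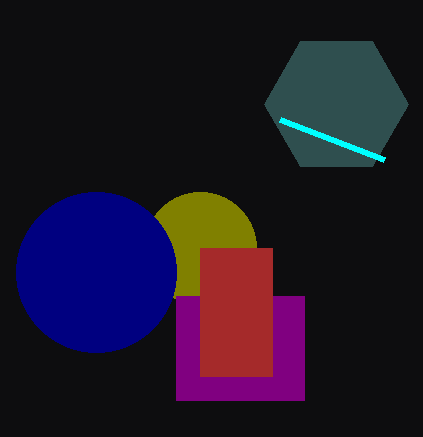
a_1 = 336
c_1 = 72
a_2 = 200
b_2 = 248
c_2 = 56
p_3 = 176
q_3 = 296
s_3 = 304
t_3 = 400
p_4 = 384
q_4 = 160
p_5 = 200
q_5 = 248
s_5 = 272
t_5 = 376
a_6 = 96
b_6 = 272
c_6 = 80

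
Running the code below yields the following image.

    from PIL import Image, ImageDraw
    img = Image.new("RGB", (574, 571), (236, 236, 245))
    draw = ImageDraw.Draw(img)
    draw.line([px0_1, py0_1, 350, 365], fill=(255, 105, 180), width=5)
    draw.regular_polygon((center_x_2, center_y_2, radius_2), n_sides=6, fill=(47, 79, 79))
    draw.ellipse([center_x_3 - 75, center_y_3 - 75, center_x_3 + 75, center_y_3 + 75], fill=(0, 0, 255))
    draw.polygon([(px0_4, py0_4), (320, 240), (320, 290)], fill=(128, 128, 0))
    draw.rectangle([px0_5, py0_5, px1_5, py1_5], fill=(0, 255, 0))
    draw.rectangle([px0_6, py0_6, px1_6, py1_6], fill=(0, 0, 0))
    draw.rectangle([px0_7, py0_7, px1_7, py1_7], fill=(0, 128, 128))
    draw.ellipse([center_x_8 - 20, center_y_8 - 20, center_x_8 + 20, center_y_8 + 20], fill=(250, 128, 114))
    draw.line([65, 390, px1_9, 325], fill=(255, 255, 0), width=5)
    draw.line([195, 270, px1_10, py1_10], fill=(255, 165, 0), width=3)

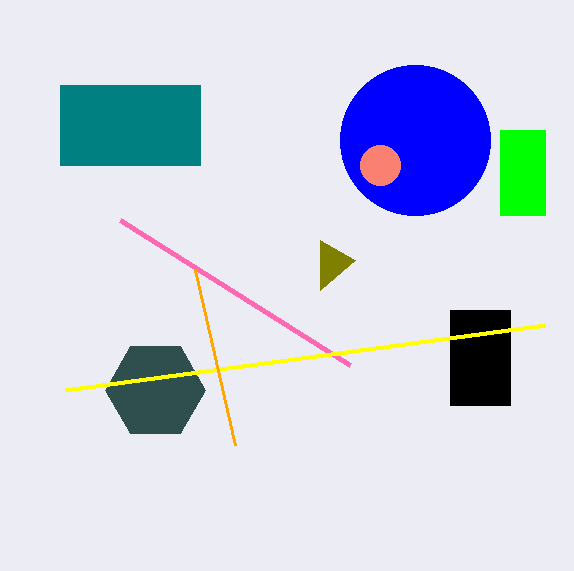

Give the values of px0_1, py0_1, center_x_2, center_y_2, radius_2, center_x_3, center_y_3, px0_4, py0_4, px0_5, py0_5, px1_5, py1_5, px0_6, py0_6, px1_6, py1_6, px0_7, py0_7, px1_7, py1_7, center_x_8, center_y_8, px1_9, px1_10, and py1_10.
px0_1 = 120
py0_1 = 220
center_x_2 = 155
center_y_2 = 390
radius_2 = 50
center_x_3 = 415
center_y_3 = 140
px0_4 = 355
py0_4 = 260
px0_5 = 500
py0_5 = 130
px1_5 = 545
py1_5 = 215
px0_6 = 450
py0_6 = 310
px1_6 = 510
py1_6 = 405
px0_7 = 60
py0_7 = 85
px1_7 = 200
py1_7 = 165
center_x_8 = 380
center_y_8 = 165
px1_9 = 545
px1_10 = 235
py1_10 = 445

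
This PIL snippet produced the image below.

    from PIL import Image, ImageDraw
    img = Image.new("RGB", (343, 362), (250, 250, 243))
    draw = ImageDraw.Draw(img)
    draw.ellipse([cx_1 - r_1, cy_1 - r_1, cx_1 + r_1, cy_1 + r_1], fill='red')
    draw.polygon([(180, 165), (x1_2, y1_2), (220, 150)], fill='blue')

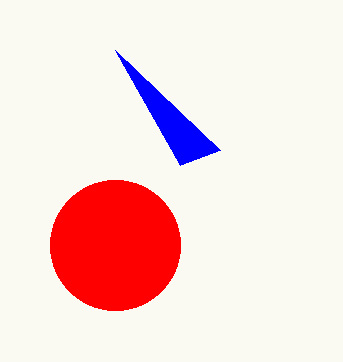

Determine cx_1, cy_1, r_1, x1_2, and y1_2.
cx_1 = 115; cy_1 = 245; r_1 = 65; x1_2 = 115; y1_2 = 50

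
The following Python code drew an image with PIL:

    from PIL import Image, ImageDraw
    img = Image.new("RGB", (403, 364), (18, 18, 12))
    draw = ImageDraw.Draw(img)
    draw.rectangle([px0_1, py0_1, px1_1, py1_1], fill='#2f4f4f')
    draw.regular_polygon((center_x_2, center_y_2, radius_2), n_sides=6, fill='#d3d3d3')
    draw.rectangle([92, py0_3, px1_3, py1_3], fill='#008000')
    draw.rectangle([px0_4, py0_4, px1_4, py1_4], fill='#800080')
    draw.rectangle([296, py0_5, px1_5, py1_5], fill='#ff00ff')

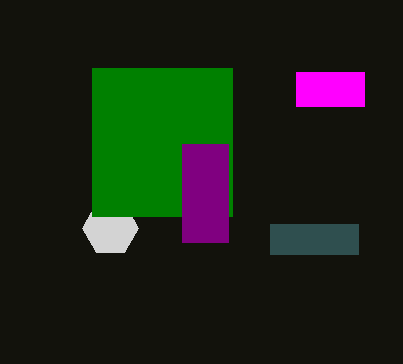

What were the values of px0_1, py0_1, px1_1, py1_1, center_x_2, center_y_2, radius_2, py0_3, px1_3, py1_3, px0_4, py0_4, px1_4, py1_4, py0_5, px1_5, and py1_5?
px0_1 = 270
py0_1 = 224
px1_1 = 358
py1_1 = 254
center_x_2 = 110
center_y_2 = 228
radius_2 = 28
py0_3 = 68
px1_3 = 232
py1_3 = 216
px0_4 = 182
py0_4 = 144
px1_4 = 228
py1_4 = 242
py0_5 = 72
px1_5 = 364
py1_5 = 106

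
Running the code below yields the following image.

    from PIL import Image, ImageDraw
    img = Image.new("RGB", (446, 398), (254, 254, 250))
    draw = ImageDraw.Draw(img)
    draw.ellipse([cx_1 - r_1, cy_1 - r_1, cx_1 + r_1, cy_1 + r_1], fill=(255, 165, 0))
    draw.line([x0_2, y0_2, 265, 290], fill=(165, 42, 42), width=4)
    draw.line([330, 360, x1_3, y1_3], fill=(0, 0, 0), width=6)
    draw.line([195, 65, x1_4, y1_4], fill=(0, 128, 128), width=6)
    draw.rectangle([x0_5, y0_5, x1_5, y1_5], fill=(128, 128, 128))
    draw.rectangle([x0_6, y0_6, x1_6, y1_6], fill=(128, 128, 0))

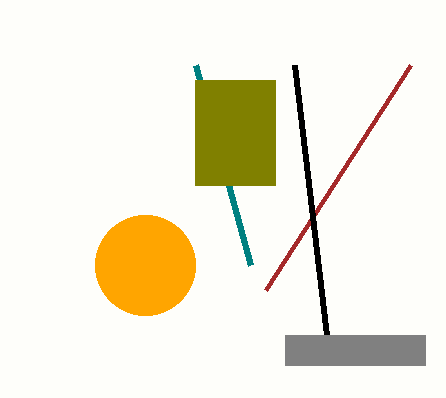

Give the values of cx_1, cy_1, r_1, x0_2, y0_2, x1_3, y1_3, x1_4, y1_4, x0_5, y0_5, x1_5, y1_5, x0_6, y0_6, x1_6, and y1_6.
cx_1 = 145; cy_1 = 265; r_1 = 50; x0_2 = 410; y0_2 = 65; x1_3 = 295; y1_3 = 65; x1_4 = 250; y1_4 = 265; x0_5 = 285; y0_5 = 335; x1_5 = 425; y1_5 = 365; x0_6 = 195; y0_6 = 80; x1_6 = 275; y1_6 = 185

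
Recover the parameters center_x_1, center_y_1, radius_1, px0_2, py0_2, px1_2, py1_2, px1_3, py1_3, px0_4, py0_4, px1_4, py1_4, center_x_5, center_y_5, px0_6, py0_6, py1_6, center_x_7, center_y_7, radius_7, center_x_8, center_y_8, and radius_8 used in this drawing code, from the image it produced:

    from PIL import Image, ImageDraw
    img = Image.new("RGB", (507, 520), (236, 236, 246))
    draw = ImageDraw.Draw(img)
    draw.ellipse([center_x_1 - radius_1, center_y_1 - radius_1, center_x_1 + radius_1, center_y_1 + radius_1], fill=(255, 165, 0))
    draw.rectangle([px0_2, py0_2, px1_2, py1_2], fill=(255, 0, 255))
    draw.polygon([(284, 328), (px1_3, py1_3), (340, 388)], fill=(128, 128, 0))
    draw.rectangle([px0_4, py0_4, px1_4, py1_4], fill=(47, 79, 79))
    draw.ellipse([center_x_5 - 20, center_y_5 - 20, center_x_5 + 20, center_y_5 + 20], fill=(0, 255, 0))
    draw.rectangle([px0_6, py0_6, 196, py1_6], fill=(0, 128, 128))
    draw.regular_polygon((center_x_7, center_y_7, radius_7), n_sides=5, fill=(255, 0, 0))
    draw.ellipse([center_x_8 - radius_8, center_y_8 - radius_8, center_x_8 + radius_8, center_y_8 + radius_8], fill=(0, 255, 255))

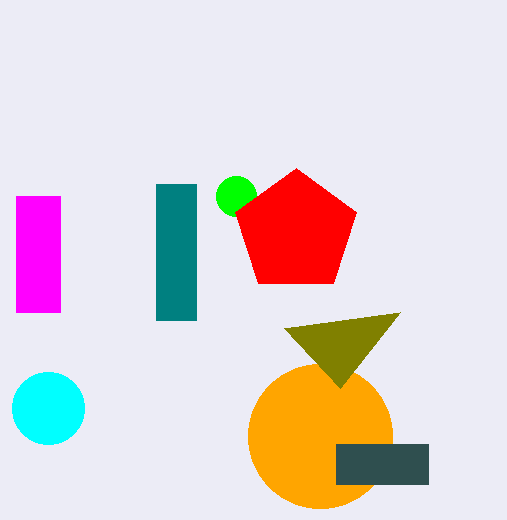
center_x_1 = 320, center_y_1 = 436, radius_1 = 72, px0_2 = 16, py0_2 = 196, px1_2 = 60, py1_2 = 312, px1_3 = 400, py1_3 = 312, px0_4 = 336, py0_4 = 444, px1_4 = 428, py1_4 = 484, center_x_5 = 236, center_y_5 = 196, px0_6 = 156, py0_6 = 184, py1_6 = 320, center_x_7 = 296, center_y_7 = 232, radius_7 = 64, center_x_8 = 48, center_y_8 = 408, radius_8 = 36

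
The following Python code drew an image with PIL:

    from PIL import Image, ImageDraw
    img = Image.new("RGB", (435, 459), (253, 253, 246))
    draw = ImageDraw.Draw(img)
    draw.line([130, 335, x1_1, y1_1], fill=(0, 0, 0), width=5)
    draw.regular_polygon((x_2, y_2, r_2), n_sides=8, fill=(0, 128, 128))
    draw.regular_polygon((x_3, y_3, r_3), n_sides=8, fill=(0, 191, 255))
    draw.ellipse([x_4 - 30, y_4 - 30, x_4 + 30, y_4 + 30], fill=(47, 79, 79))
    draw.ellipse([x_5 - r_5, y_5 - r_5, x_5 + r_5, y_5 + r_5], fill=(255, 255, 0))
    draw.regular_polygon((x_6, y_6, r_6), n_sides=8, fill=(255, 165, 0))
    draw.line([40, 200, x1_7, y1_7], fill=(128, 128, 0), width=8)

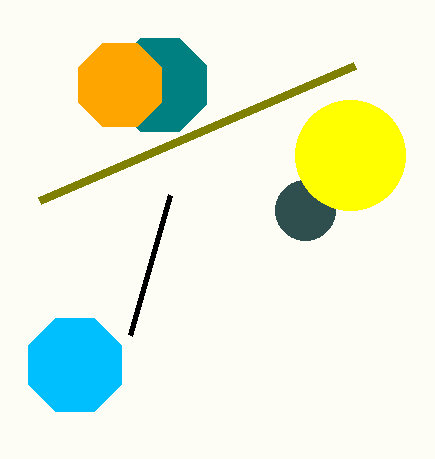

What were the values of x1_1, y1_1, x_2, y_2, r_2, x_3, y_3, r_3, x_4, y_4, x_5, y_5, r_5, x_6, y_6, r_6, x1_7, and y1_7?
x1_1 = 170; y1_1 = 195; x_2 = 160; y_2 = 85; r_2 = 50; x_3 = 75; y_3 = 365; r_3 = 50; x_4 = 305; y_4 = 210; x_5 = 350; y_5 = 155; r_5 = 55; x_6 = 120; y_6 = 85; r_6 = 45; x1_7 = 355; y1_7 = 65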